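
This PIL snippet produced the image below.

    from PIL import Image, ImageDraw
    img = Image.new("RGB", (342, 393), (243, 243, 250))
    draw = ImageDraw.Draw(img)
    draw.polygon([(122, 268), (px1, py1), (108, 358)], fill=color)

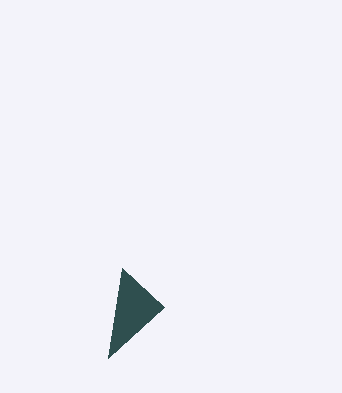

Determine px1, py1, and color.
px1 = 164, py1 = 307, color = 'darkslategray'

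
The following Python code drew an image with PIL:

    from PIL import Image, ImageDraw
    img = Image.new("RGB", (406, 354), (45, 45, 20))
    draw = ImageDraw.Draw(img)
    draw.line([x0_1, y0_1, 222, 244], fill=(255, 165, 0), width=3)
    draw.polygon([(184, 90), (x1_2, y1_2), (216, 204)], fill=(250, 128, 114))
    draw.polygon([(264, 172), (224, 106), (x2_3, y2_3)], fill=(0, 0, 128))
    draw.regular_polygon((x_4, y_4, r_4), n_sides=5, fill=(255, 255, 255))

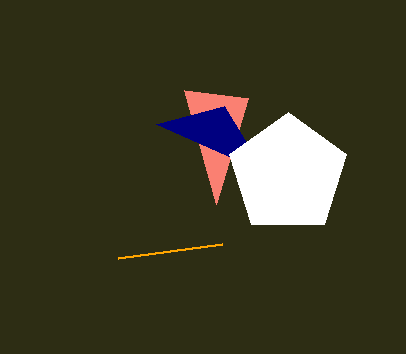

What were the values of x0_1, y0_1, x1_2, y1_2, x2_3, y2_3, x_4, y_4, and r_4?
x0_1 = 118; y0_1 = 258; x1_2 = 248; y1_2 = 98; x2_3 = 156; y2_3 = 124; x_4 = 288; y_4 = 174; r_4 = 62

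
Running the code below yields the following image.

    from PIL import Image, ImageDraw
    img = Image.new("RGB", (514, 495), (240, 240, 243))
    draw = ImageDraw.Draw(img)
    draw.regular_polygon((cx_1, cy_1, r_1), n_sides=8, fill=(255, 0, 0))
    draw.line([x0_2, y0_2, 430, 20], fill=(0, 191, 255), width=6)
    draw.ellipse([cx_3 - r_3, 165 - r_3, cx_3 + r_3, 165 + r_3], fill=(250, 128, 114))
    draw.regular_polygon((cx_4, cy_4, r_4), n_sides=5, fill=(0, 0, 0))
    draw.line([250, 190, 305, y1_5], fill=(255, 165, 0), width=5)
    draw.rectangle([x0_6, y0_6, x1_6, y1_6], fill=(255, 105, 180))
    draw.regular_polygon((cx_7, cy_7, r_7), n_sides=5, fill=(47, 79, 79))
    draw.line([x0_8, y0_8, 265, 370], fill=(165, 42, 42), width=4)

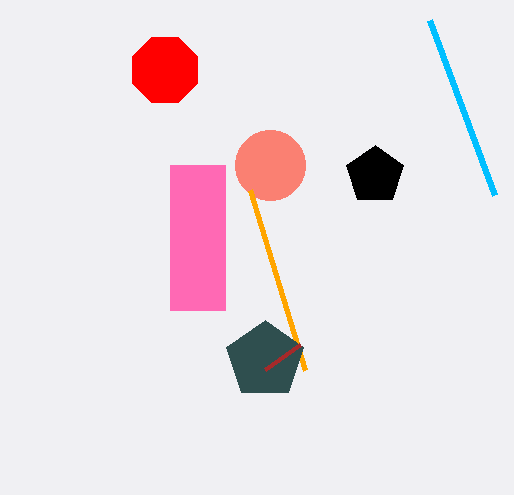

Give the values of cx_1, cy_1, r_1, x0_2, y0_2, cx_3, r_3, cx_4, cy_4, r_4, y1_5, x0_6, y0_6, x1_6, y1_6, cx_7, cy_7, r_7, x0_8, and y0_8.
cx_1 = 165, cy_1 = 70, r_1 = 35, x0_2 = 495, y0_2 = 195, cx_3 = 270, r_3 = 35, cx_4 = 375, cy_4 = 175, r_4 = 30, y1_5 = 370, x0_6 = 170, y0_6 = 165, x1_6 = 225, y1_6 = 310, cx_7 = 265, cy_7 = 360, r_7 = 40, x0_8 = 300, y0_8 = 345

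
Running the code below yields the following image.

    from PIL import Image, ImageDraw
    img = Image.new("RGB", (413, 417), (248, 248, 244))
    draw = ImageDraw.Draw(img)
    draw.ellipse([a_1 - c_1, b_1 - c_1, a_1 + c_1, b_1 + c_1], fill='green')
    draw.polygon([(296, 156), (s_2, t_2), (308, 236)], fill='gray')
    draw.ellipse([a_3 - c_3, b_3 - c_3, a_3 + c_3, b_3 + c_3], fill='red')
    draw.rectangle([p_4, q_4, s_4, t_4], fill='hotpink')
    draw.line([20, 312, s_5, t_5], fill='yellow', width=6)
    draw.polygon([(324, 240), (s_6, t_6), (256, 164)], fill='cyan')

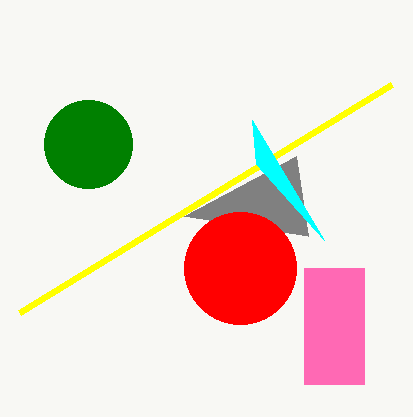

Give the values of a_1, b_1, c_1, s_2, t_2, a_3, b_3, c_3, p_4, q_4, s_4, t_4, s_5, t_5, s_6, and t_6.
a_1 = 88; b_1 = 144; c_1 = 44; s_2 = 184; t_2 = 216; a_3 = 240; b_3 = 268; c_3 = 56; p_4 = 304; q_4 = 268; s_4 = 364; t_4 = 384; s_5 = 392; t_5 = 84; s_6 = 252; t_6 = 120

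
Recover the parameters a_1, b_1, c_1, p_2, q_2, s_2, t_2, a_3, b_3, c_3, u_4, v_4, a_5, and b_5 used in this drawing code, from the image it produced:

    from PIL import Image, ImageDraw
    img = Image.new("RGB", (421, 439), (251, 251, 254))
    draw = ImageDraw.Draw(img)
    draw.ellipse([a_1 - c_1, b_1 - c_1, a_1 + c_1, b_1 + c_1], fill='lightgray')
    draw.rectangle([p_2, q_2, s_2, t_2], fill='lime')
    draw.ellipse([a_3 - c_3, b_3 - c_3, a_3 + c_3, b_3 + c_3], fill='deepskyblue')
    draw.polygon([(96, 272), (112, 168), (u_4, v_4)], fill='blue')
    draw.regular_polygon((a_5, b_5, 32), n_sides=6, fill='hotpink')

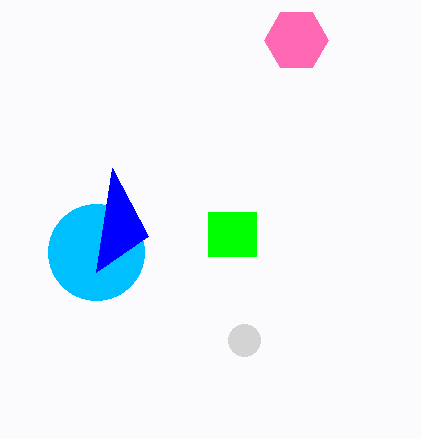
a_1 = 244; b_1 = 340; c_1 = 16; p_2 = 208; q_2 = 212; s_2 = 256; t_2 = 256; a_3 = 96; b_3 = 252; c_3 = 48; u_4 = 148; v_4 = 236; a_5 = 296; b_5 = 40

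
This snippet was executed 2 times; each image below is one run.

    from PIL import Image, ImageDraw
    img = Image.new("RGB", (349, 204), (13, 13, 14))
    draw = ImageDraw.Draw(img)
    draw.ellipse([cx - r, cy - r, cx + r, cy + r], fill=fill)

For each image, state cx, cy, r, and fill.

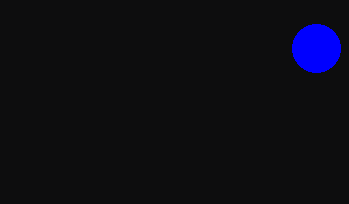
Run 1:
cx = 316
cy = 48
r = 24
fill = 'blue'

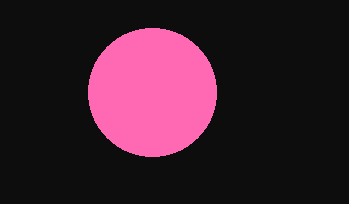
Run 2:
cx = 152
cy = 92
r = 64
fill = 'hotpink'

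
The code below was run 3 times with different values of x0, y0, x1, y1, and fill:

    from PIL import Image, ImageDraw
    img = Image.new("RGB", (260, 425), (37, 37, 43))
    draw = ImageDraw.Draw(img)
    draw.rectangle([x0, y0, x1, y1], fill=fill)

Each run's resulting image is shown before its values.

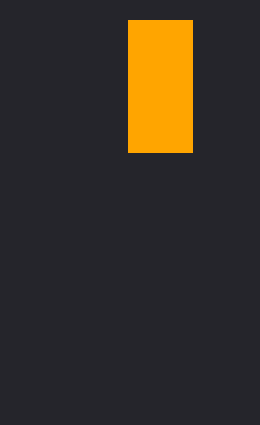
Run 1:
x0 = 128
y0 = 20
x1 = 192
y1 = 152
fill = 'orange'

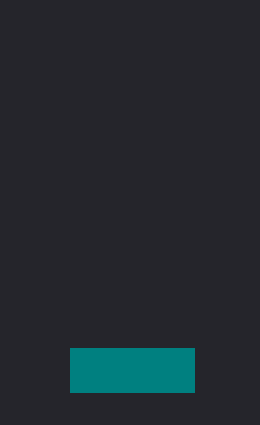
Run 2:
x0 = 70
y0 = 348
x1 = 194
y1 = 392
fill = 'teal'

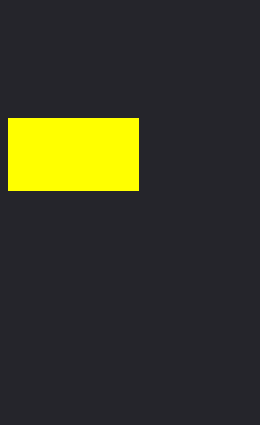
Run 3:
x0 = 8
y0 = 118
x1 = 138
y1 = 190
fill = 'yellow'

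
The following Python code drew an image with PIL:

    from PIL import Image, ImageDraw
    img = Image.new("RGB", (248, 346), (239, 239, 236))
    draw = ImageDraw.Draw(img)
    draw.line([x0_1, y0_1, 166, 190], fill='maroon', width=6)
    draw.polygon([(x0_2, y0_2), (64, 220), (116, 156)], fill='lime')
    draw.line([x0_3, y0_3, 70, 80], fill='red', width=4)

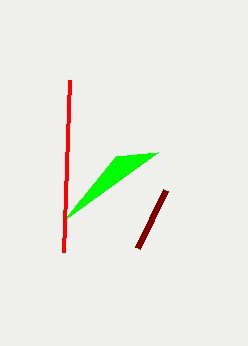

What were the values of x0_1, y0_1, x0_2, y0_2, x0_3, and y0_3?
x0_1 = 138, y0_1 = 248, x0_2 = 158, y0_2 = 152, x0_3 = 64, y0_3 = 252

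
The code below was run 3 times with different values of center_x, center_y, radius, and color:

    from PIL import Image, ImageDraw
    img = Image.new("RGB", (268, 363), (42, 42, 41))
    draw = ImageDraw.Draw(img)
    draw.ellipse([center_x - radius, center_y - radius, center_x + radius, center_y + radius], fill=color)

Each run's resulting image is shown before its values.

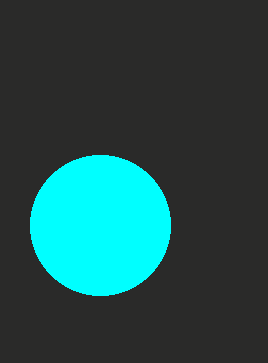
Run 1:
center_x = 100
center_y = 225
radius = 70
color = 'cyan'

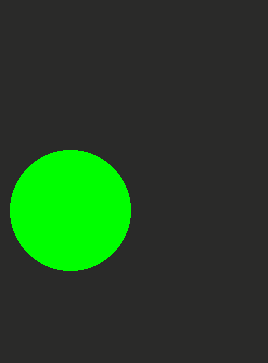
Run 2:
center_x = 70, center_y = 210, radius = 60, color = 'lime'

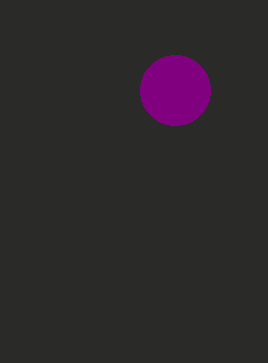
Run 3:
center_x = 175; center_y = 90; radius = 35; color = 'purple'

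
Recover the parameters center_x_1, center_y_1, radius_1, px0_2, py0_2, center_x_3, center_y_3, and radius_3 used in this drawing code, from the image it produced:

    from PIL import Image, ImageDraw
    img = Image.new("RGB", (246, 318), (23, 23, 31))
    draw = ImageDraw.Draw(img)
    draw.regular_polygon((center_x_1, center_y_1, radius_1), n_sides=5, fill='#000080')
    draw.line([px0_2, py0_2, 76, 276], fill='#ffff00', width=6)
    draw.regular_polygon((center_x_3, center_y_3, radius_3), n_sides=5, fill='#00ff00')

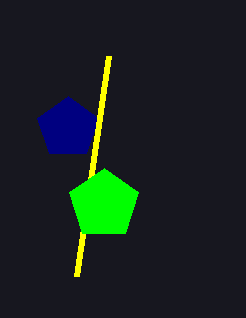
center_x_1 = 68, center_y_1 = 128, radius_1 = 32, px0_2 = 108, py0_2 = 56, center_x_3 = 104, center_y_3 = 204, radius_3 = 36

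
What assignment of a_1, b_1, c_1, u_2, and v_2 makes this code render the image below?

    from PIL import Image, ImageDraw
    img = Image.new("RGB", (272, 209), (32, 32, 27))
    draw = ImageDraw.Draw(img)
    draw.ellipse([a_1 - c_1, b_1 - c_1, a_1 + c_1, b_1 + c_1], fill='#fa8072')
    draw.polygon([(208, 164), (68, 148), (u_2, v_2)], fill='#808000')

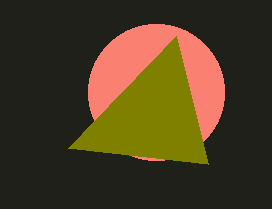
a_1 = 156
b_1 = 92
c_1 = 68
u_2 = 176
v_2 = 36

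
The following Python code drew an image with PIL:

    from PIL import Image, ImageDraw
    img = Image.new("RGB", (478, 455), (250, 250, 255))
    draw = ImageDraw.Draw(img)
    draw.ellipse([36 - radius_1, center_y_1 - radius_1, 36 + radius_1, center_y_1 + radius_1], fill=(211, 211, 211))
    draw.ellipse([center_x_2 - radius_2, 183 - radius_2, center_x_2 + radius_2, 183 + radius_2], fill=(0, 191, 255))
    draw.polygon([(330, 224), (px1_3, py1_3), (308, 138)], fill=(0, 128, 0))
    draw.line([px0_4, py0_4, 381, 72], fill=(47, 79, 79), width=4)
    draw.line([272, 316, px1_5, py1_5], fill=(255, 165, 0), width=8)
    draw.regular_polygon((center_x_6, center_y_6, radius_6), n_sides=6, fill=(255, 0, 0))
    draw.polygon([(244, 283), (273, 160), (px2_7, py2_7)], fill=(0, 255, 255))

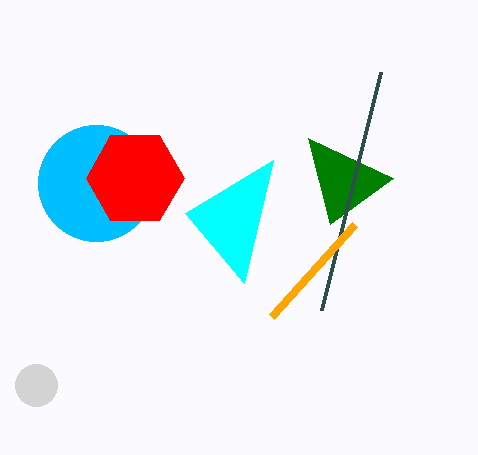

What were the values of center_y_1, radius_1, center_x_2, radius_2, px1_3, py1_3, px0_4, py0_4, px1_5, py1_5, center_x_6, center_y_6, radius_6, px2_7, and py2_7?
center_y_1 = 385; radius_1 = 21; center_x_2 = 96; radius_2 = 58; px1_3 = 393; py1_3 = 178; px0_4 = 322; py0_4 = 310; px1_5 = 355; py1_5 = 224; center_x_6 = 135; center_y_6 = 178; radius_6 = 49; px2_7 = 185; py2_7 = 213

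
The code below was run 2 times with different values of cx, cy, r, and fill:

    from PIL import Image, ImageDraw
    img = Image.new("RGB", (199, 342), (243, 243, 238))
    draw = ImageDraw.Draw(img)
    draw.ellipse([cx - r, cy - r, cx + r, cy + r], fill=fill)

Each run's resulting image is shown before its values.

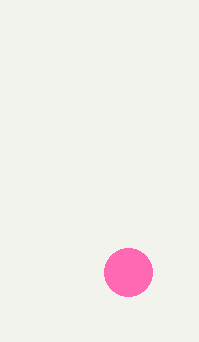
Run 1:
cx = 128
cy = 272
r = 24
fill = 'hotpink'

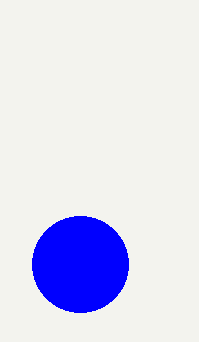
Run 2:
cx = 80; cy = 264; r = 48; fill = 'blue'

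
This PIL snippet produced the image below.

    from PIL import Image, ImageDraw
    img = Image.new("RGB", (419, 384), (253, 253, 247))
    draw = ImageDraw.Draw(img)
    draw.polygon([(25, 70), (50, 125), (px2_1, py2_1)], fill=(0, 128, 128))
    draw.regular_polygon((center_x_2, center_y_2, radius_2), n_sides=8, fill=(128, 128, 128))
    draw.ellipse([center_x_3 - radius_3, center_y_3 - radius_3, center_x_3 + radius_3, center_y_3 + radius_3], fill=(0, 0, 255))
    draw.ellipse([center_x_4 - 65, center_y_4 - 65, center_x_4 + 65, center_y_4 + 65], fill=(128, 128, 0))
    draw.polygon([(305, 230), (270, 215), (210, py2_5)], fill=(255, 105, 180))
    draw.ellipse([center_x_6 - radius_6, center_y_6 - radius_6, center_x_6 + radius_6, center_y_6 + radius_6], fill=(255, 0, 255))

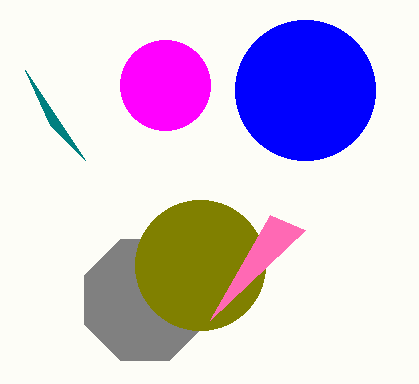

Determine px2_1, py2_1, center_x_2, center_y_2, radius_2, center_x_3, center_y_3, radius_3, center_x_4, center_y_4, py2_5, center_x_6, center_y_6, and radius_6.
px2_1 = 85
py2_1 = 160
center_x_2 = 145
center_y_2 = 300
radius_2 = 65
center_x_3 = 305
center_y_3 = 90
radius_3 = 70
center_x_4 = 200
center_y_4 = 265
py2_5 = 320
center_x_6 = 165
center_y_6 = 85
radius_6 = 45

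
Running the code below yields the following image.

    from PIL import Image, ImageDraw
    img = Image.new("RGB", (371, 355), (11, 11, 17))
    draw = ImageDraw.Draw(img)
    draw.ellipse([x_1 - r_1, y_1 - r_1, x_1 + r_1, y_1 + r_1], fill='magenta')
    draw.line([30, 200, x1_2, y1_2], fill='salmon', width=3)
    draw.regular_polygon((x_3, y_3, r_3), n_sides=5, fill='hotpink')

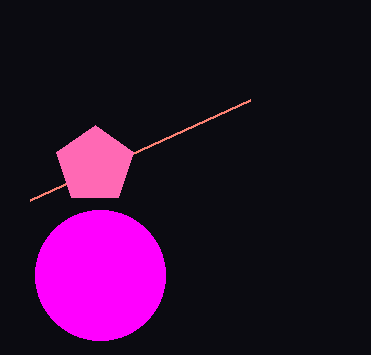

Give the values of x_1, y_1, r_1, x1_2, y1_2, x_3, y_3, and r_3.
x_1 = 100
y_1 = 275
r_1 = 65
x1_2 = 250
y1_2 = 100
x_3 = 95
y_3 = 165
r_3 = 40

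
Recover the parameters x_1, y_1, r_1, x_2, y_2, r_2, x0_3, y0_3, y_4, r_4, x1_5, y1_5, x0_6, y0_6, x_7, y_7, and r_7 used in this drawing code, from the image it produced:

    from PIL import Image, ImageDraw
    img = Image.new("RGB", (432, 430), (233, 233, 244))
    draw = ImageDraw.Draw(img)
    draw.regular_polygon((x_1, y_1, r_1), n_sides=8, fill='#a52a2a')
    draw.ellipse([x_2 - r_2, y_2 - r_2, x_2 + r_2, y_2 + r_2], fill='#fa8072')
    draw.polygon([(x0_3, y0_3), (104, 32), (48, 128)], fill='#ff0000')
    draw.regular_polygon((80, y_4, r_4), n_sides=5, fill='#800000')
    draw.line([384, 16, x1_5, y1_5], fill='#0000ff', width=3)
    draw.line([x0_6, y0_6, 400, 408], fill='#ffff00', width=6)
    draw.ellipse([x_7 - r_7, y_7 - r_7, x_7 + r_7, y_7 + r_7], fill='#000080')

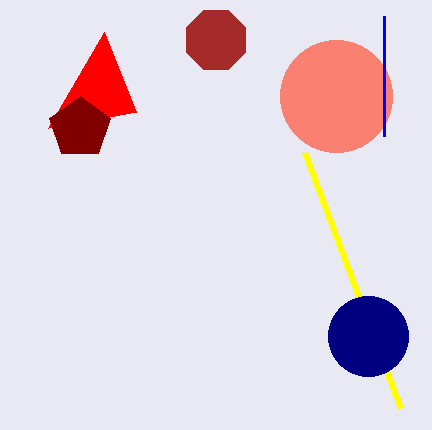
x_1 = 216
y_1 = 40
r_1 = 32
x_2 = 336
y_2 = 96
r_2 = 56
x0_3 = 136
y0_3 = 112
y_4 = 128
r_4 = 32
x1_5 = 384
y1_5 = 136
x0_6 = 304
y0_6 = 152
x_7 = 368
y_7 = 336
r_7 = 40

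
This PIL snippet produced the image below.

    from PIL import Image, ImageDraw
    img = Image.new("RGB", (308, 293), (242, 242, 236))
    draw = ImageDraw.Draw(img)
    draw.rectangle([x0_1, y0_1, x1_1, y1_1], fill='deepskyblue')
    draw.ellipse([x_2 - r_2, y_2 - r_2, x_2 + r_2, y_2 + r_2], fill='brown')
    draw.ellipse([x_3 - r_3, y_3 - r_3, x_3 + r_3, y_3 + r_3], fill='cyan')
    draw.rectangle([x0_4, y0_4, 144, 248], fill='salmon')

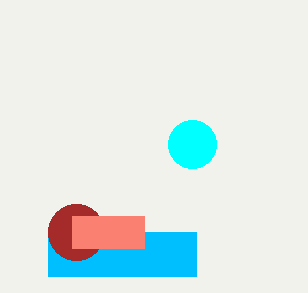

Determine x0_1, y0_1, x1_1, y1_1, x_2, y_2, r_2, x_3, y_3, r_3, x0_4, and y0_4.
x0_1 = 48, y0_1 = 232, x1_1 = 196, y1_1 = 276, x_2 = 76, y_2 = 232, r_2 = 28, x_3 = 192, y_3 = 144, r_3 = 24, x0_4 = 72, y0_4 = 216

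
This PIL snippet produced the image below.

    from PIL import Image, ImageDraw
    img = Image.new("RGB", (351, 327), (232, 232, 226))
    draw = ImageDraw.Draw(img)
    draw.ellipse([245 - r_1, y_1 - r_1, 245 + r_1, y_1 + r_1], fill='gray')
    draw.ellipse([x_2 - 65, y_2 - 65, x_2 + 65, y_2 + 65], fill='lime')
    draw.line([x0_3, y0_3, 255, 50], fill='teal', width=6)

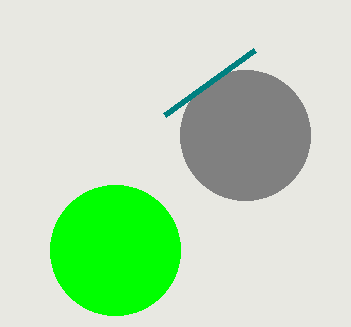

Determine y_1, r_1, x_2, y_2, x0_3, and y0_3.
y_1 = 135
r_1 = 65
x_2 = 115
y_2 = 250
x0_3 = 165
y0_3 = 115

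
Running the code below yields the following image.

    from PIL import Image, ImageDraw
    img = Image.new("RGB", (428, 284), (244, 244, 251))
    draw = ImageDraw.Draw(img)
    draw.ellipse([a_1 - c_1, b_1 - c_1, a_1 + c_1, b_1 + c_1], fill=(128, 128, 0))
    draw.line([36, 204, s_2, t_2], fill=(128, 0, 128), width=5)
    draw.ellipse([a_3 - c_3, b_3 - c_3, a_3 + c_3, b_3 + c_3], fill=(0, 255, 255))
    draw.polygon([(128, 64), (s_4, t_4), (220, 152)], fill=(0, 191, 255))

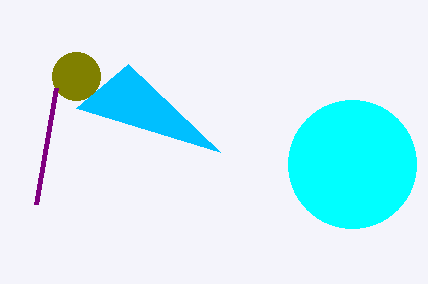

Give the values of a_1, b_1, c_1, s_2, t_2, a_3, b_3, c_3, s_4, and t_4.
a_1 = 76
b_1 = 76
c_1 = 24
s_2 = 56
t_2 = 88
a_3 = 352
b_3 = 164
c_3 = 64
s_4 = 76
t_4 = 108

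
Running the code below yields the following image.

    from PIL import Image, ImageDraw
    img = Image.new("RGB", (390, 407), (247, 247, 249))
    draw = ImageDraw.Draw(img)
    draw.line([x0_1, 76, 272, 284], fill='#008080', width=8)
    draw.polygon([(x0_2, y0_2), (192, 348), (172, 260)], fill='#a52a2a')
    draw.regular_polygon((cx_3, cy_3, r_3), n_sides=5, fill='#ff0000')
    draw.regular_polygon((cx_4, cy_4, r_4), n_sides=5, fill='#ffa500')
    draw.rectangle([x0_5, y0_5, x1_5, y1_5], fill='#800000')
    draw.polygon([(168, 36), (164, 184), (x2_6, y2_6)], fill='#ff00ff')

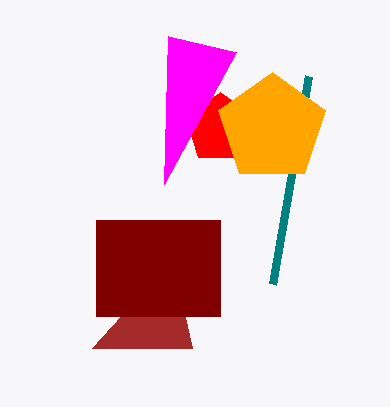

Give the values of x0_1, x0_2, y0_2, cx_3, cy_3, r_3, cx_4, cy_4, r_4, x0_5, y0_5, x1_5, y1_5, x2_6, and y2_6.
x0_1 = 308, x0_2 = 92, y0_2 = 348, cx_3 = 220, cy_3 = 128, r_3 = 36, cx_4 = 272, cy_4 = 128, r_4 = 56, x0_5 = 96, y0_5 = 220, x1_5 = 220, y1_5 = 316, x2_6 = 236, y2_6 = 52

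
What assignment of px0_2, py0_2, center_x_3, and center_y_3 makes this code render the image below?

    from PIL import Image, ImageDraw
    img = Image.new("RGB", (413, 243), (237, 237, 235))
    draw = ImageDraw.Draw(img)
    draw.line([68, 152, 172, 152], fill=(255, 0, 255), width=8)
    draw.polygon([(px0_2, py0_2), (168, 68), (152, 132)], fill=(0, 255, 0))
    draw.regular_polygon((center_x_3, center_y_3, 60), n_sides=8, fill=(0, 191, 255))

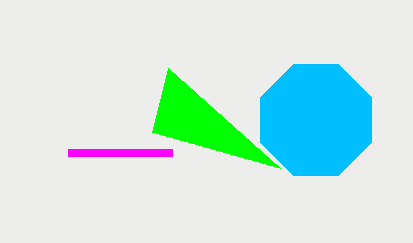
px0_2 = 280; py0_2 = 168; center_x_3 = 316; center_y_3 = 120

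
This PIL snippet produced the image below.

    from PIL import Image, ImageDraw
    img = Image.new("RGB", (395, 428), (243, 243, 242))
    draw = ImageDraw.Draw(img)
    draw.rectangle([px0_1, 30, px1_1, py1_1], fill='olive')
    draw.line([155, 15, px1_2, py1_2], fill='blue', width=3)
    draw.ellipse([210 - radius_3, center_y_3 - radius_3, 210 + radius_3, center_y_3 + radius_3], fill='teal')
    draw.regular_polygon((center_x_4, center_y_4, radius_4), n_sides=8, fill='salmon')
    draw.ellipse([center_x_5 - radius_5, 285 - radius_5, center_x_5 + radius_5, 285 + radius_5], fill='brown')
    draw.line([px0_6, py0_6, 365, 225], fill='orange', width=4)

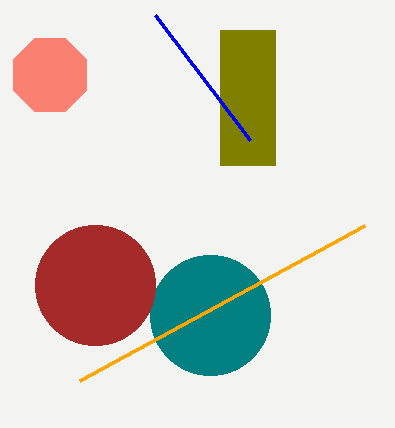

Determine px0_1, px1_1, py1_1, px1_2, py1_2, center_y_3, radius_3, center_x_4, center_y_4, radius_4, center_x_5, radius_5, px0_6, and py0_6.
px0_1 = 220
px1_1 = 275
py1_1 = 165
px1_2 = 250
py1_2 = 140
center_y_3 = 315
radius_3 = 60
center_x_4 = 50
center_y_4 = 75
radius_4 = 40
center_x_5 = 95
radius_5 = 60
px0_6 = 80
py0_6 = 380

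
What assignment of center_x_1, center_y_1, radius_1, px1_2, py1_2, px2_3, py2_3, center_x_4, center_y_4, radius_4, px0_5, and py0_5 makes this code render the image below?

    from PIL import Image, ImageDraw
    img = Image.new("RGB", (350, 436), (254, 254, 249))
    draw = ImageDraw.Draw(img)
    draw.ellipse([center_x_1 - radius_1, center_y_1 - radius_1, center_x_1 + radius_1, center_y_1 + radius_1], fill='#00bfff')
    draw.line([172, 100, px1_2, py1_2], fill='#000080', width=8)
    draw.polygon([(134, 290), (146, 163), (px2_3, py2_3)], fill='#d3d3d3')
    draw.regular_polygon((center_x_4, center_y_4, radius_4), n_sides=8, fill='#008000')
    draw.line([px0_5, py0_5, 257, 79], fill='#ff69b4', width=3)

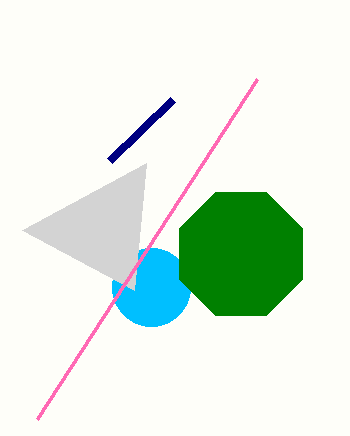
center_x_1 = 151, center_y_1 = 287, radius_1 = 39, px1_2 = 109, py1_2 = 161, px2_3 = 22, py2_3 = 230, center_x_4 = 241, center_y_4 = 254, radius_4 = 67, px0_5 = 37, py0_5 = 419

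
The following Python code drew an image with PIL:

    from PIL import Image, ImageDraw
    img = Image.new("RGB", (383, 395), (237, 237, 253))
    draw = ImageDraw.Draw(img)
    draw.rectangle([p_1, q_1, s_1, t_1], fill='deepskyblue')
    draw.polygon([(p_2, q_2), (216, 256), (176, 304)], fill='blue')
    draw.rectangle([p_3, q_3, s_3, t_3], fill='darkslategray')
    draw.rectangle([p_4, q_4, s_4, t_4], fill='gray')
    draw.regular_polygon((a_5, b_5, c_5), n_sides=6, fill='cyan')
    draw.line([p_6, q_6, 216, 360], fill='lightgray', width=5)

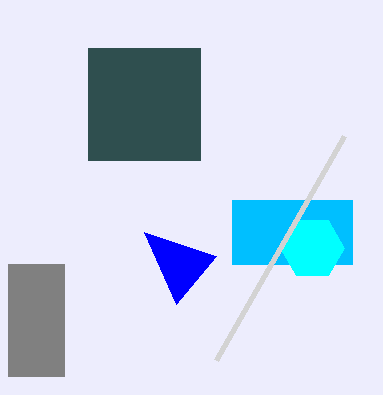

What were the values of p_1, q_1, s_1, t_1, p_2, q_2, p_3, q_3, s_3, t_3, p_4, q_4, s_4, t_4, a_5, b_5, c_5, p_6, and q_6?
p_1 = 232
q_1 = 200
s_1 = 352
t_1 = 264
p_2 = 144
q_2 = 232
p_3 = 88
q_3 = 48
s_3 = 200
t_3 = 160
p_4 = 8
q_4 = 264
s_4 = 64
t_4 = 376
a_5 = 312
b_5 = 248
c_5 = 32
p_6 = 344
q_6 = 136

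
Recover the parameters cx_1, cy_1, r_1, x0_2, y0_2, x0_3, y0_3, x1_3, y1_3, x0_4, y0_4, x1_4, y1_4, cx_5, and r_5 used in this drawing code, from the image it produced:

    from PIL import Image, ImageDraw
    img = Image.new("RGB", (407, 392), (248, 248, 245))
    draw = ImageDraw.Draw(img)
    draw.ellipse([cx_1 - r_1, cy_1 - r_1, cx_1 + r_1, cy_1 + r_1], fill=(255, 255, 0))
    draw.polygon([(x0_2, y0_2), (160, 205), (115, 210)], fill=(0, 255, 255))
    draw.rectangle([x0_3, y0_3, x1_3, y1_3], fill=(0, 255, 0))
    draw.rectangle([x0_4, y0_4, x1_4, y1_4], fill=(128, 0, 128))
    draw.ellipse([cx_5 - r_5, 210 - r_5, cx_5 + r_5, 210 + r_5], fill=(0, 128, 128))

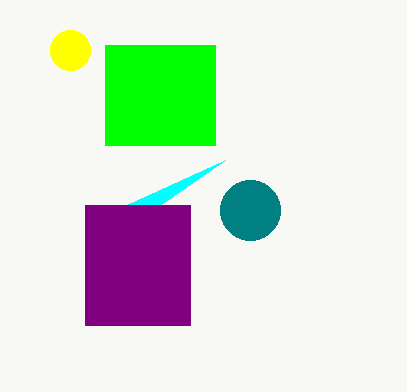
cx_1 = 70; cy_1 = 50; r_1 = 20; x0_2 = 225; y0_2 = 160; x0_3 = 105; y0_3 = 45; x1_3 = 215; y1_3 = 145; x0_4 = 85; y0_4 = 205; x1_4 = 190; y1_4 = 325; cx_5 = 250; r_5 = 30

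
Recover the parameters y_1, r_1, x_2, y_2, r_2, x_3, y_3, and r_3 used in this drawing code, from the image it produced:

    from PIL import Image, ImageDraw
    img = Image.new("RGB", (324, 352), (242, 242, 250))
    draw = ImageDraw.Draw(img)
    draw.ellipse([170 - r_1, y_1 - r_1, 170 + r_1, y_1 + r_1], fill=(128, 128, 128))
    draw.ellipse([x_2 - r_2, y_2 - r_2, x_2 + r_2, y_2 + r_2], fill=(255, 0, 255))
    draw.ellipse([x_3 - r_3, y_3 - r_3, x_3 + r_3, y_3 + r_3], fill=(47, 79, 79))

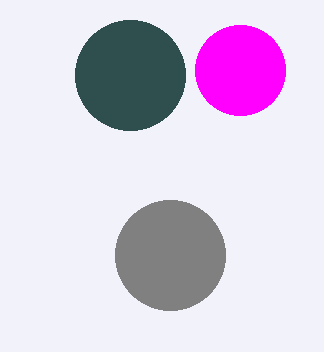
y_1 = 255; r_1 = 55; x_2 = 240; y_2 = 70; r_2 = 45; x_3 = 130; y_3 = 75; r_3 = 55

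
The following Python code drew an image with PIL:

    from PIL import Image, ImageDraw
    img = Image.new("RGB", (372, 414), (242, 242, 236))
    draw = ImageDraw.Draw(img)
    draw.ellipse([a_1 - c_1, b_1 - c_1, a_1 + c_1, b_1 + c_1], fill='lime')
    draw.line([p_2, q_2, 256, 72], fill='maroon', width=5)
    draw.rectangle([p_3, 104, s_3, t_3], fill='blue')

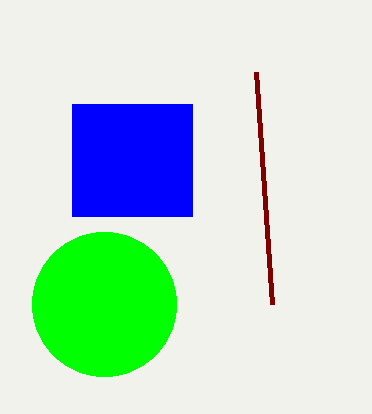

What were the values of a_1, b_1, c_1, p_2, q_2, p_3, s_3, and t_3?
a_1 = 104
b_1 = 304
c_1 = 72
p_2 = 272
q_2 = 304
p_3 = 72
s_3 = 192
t_3 = 216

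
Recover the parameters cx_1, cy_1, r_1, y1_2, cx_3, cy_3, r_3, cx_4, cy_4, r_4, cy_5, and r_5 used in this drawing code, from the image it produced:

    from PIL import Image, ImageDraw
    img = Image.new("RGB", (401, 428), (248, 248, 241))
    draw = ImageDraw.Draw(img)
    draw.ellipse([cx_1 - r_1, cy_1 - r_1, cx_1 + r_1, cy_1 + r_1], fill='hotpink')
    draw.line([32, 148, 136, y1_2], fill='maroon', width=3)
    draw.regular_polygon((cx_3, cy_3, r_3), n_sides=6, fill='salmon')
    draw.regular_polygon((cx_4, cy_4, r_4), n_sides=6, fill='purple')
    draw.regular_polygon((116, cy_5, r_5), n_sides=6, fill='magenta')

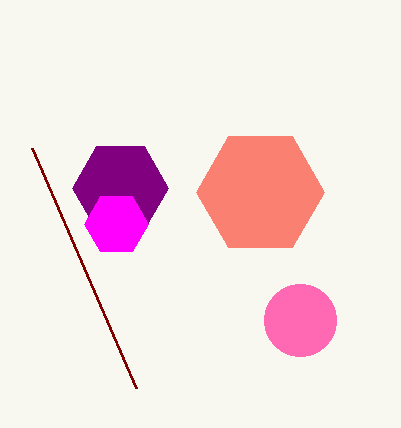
cx_1 = 300
cy_1 = 320
r_1 = 36
y1_2 = 388
cx_3 = 260
cy_3 = 192
r_3 = 64
cx_4 = 120
cy_4 = 188
r_4 = 48
cy_5 = 224
r_5 = 32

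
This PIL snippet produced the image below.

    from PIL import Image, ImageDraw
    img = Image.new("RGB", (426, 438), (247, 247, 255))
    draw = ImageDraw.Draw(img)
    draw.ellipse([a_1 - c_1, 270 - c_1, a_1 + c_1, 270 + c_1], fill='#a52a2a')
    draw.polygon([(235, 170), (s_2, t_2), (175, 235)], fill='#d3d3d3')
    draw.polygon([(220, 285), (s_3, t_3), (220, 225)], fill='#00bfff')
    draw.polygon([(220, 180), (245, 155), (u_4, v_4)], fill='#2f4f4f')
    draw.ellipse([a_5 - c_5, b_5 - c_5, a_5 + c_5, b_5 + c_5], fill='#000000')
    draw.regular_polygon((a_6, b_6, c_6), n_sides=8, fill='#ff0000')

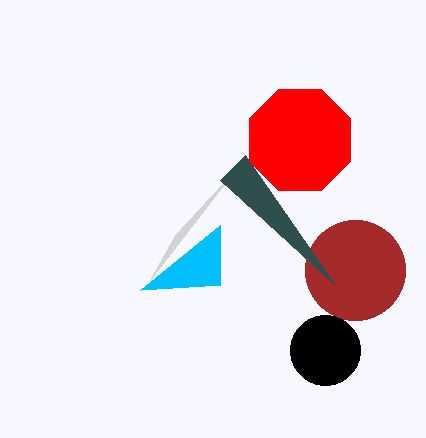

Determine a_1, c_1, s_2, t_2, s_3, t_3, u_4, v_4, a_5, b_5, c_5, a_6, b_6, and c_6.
a_1 = 355; c_1 = 50; s_2 = 150; t_2 = 280; s_3 = 140; t_3 = 290; u_4 = 335; v_4 = 285; a_5 = 325; b_5 = 350; c_5 = 35; a_6 = 300; b_6 = 140; c_6 = 55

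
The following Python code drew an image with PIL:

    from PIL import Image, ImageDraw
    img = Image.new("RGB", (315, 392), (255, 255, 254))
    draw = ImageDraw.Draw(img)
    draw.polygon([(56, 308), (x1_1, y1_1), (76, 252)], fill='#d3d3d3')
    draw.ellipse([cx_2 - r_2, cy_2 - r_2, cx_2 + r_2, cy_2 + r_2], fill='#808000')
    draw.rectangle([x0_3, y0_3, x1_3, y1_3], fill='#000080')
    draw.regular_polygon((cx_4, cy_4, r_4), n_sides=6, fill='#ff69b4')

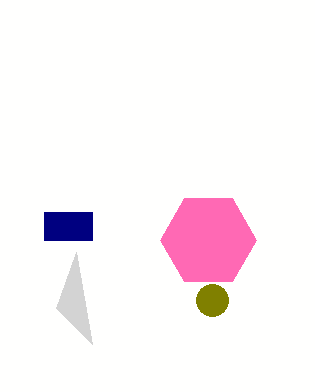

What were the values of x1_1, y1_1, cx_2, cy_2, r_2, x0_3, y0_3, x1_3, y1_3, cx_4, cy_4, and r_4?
x1_1 = 92, y1_1 = 344, cx_2 = 212, cy_2 = 300, r_2 = 16, x0_3 = 44, y0_3 = 212, x1_3 = 92, y1_3 = 240, cx_4 = 208, cy_4 = 240, r_4 = 48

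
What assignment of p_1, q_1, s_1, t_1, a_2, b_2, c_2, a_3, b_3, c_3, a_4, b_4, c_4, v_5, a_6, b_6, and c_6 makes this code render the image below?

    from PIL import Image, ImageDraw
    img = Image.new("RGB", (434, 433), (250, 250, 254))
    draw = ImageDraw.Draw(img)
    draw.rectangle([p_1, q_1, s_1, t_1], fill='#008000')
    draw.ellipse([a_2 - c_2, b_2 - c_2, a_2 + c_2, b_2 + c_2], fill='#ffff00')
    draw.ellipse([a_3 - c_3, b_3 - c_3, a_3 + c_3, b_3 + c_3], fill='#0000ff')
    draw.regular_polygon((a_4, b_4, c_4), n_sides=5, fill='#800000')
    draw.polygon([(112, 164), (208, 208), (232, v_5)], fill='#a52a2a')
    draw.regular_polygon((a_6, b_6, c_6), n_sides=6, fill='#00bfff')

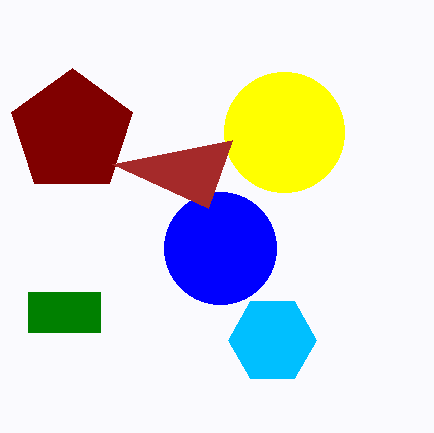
p_1 = 28, q_1 = 292, s_1 = 100, t_1 = 332, a_2 = 284, b_2 = 132, c_2 = 60, a_3 = 220, b_3 = 248, c_3 = 56, a_4 = 72, b_4 = 132, c_4 = 64, v_5 = 140, a_6 = 272, b_6 = 340, c_6 = 44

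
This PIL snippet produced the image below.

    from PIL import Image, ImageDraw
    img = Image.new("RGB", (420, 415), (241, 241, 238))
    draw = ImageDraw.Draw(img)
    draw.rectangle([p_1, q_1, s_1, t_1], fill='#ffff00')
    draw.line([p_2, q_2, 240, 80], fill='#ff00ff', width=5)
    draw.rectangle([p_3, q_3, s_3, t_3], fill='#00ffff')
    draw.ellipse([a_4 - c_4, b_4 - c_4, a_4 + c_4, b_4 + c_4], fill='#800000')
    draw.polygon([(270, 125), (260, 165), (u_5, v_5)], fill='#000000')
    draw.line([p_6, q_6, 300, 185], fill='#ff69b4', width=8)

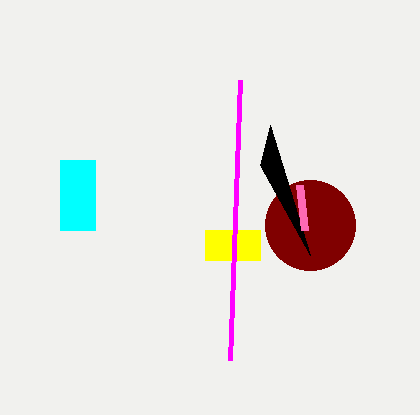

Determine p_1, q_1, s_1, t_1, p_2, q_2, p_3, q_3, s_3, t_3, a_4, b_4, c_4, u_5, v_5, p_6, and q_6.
p_1 = 205, q_1 = 230, s_1 = 260, t_1 = 260, p_2 = 230, q_2 = 360, p_3 = 60, q_3 = 160, s_3 = 95, t_3 = 230, a_4 = 310, b_4 = 225, c_4 = 45, u_5 = 310, v_5 = 255, p_6 = 305, q_6 = 230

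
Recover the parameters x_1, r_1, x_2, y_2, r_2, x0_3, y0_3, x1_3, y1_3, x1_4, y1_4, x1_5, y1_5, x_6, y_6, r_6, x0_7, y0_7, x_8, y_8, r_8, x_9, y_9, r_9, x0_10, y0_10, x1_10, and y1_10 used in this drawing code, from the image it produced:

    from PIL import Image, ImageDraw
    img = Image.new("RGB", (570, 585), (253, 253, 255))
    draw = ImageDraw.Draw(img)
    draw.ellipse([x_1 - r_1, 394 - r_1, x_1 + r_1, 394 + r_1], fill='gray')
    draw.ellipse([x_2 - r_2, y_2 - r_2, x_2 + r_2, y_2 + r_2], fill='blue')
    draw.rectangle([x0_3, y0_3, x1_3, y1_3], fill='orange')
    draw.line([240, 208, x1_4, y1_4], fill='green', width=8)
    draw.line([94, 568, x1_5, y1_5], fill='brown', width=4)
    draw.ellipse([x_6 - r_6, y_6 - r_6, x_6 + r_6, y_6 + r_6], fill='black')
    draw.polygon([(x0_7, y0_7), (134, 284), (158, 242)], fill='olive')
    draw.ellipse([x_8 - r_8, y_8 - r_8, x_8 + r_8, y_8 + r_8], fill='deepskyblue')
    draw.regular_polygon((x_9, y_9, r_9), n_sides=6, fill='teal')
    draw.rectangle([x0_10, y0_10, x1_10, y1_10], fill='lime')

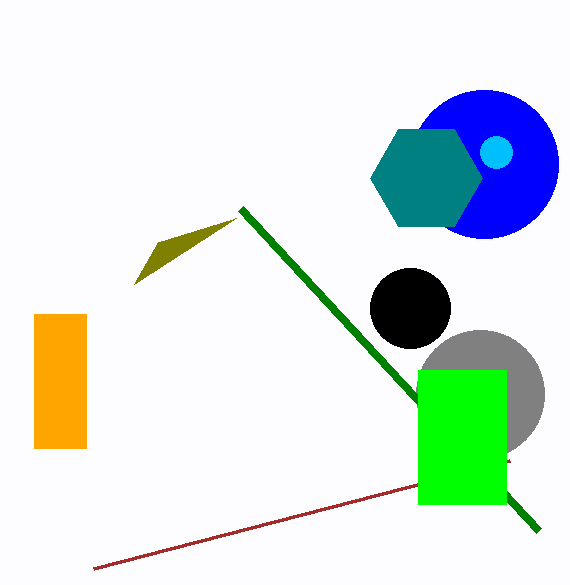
x_1 = 480
r_1 = 64
x_2 = 484
y_2 = 164
r_2 = 74
x0_3 = 34
y0_3 = 314
x1_3 = 86
y1_3 = 448
x1_4 = 538
y1_4 = 530
x1_5 = 510
y1_5 = 460
x_6 = 410
y_6 = 308
r_6 = 40
x0_7 = 236
y0_7 = 218
x_8 = 496
y_8 = 152
r_8 = 16
x_9 = 426
y_9 = 178
r_9 = 56
x0_10 = 418
y0_10 = 370
x1_10 = 506
y1_10 = 504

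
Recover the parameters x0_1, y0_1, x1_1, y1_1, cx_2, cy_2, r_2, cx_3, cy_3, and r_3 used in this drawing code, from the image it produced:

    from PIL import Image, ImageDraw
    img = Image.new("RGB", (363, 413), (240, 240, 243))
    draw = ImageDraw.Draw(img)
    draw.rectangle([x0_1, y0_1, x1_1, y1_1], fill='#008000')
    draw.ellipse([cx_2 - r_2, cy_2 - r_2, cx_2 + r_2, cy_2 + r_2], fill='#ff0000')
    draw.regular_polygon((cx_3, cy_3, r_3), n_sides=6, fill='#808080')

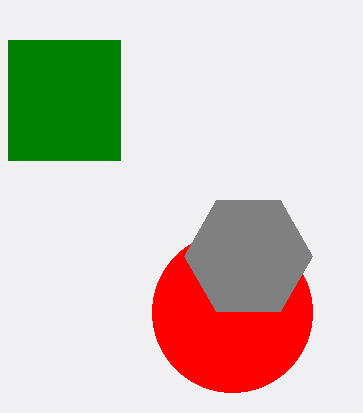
x0_1 = 8; y0_1 = 40; x1_1 = 120; y1_1 = 160; cx_2 = 232; cy_2 = 312; r_2 = 80; cx_3 = 248; cy_3 = 256; r_3 = 64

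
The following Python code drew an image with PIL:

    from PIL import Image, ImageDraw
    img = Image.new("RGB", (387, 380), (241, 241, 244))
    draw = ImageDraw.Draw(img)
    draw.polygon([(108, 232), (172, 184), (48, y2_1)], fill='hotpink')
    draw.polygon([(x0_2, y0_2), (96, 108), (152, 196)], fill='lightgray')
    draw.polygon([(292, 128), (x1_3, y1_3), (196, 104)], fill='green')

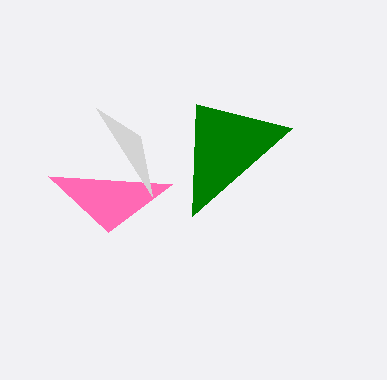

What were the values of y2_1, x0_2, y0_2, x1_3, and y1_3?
y2_1 = 176, x0_2 = 140, y0_2 = 136, x1_3 = 192, y1_3 = 216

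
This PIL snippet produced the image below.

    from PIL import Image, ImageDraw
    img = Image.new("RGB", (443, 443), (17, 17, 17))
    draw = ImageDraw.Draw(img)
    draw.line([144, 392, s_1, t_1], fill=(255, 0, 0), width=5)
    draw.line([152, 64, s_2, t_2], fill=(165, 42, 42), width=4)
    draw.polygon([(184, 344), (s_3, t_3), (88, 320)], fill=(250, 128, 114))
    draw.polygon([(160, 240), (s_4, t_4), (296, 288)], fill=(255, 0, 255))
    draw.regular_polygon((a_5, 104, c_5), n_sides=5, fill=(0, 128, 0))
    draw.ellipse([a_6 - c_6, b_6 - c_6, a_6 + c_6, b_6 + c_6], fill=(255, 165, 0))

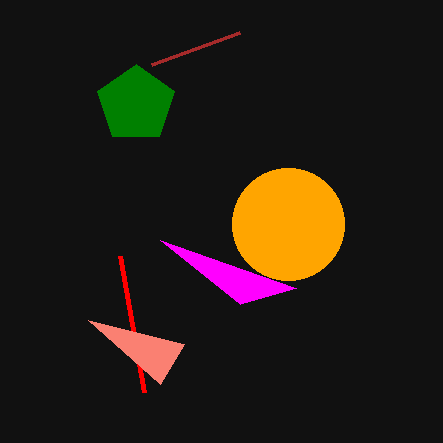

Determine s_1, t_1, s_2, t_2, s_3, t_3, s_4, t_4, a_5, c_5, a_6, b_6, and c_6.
s_1 = 120
t_1 = 256
s_2 = 240
t_2 = 32
s_3 = 160
t_3 = 384
s_4 = 240
t_4 = 304
a_5 = 136
c_5 = 40
a_6 = 288
b_6 = 224
c_6 = 56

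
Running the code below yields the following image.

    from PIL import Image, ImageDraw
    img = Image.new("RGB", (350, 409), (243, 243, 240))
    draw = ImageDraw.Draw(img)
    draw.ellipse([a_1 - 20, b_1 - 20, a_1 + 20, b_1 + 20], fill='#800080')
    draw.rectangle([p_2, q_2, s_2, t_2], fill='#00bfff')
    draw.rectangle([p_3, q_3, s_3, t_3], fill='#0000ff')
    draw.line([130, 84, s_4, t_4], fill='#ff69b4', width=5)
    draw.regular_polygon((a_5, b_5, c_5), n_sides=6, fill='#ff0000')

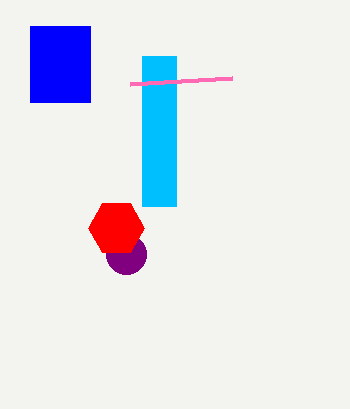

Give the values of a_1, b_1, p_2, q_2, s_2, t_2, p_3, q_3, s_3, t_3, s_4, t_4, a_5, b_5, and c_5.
a_1 = 126; b_1 = 254; p_2 = 142; q_2 = 56; s_2 = 176; t_2 = 206; p_3 = 30; q_3 = 26; s_3 = 90; t_3 = 102; s_4 = 232; t_4 = 78; a_5 = 116; b_5 = 228; c_5 = 28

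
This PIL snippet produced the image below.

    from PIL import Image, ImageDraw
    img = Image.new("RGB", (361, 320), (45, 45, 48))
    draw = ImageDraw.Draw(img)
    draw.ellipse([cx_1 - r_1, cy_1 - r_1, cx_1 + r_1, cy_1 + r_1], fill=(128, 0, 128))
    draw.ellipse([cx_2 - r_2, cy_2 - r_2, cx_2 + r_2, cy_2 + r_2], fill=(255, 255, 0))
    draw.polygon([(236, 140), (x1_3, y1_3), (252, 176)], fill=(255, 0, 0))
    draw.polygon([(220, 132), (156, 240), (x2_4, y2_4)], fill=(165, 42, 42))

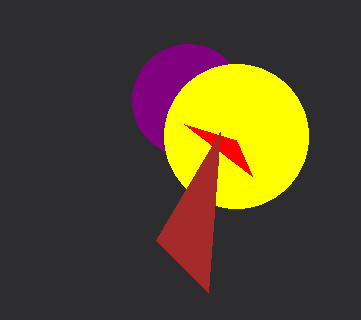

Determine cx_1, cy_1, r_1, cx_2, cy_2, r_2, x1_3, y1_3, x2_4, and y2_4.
cx_1 = 188
cy_1 = 100
r_1 = 56
cx_2 = 236
cy_2 = 136
r_2 = 72
x1_3 = 184
y1_3 = 124
x2_4 = 208
y2_4 = 292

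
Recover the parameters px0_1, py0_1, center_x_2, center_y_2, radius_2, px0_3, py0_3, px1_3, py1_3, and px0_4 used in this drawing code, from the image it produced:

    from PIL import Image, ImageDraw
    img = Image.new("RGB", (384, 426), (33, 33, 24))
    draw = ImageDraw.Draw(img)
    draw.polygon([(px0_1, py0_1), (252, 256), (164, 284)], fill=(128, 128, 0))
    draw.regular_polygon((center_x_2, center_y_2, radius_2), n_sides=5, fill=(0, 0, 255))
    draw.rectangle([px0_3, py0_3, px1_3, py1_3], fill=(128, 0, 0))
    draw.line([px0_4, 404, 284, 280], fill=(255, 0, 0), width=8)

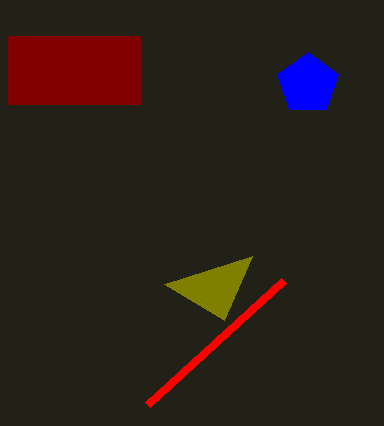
px0_1 = 224, py0_1 = 320, center_x_2 = 308, center_y_2 = 84, radius_2 = 32, px0_3 = 8, py0_3 = 36, px1_3 = 140, py1_3 = 104, px0_4 = 148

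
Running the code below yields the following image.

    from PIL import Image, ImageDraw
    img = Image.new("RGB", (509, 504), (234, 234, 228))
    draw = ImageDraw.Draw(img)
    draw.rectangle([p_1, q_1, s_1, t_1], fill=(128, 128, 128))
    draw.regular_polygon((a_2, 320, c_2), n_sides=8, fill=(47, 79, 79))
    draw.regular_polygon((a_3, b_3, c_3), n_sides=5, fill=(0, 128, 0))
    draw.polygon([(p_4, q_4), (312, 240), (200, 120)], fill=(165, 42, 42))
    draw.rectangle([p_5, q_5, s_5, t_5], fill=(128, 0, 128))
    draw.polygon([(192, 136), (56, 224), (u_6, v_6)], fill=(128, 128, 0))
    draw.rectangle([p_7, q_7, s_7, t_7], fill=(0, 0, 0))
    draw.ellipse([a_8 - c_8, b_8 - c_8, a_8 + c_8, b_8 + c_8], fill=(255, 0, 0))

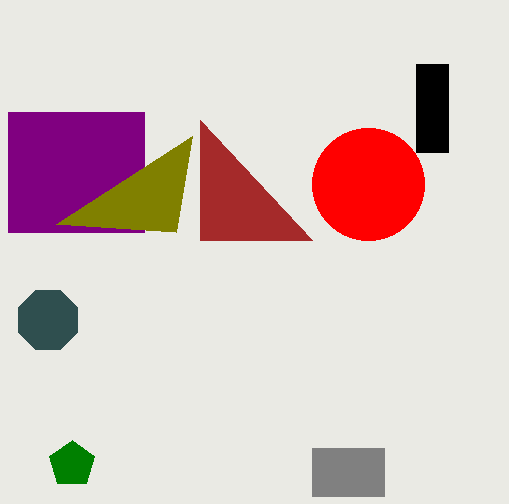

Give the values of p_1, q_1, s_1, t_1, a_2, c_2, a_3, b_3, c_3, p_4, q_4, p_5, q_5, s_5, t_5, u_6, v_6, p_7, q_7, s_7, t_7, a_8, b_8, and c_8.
p_1 = 312; q_1 = 448; s_1 = 384; t_1 = 496; a_2 = 48; c_2 = 32; a_3 = 72; b_3 = 464; c_3 = 24; p_4 = 200; q_4 = 240; p_5 = 8; q_5 = 112; s_5 = 144; t_5 = 232; u_6 = 176; v_6 = 232; p_7 = 416; q_7 = 64; s_7 = 448; t_7 = 152; a_8 = 368; b_8 = 184; c_8 = 56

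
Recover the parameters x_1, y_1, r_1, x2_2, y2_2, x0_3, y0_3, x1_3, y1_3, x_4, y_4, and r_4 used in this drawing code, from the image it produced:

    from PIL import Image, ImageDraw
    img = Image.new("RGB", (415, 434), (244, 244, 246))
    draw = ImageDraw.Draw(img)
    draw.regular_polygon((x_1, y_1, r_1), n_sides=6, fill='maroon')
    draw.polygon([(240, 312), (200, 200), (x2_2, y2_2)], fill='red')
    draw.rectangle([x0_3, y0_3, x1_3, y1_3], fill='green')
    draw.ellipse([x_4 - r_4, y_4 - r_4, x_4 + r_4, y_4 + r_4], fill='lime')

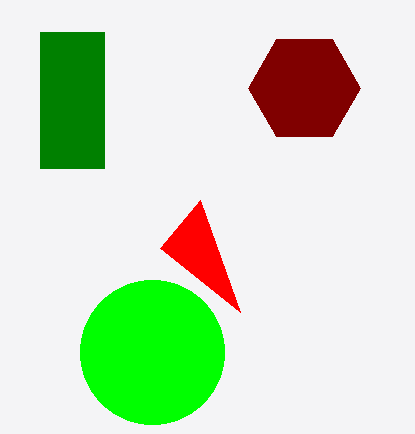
x_1 = 304, y_1 = 88, r_1 = 56, x2_2 = 160, y2_2 = 248, x0_3 = 40, y0_3 = 32, x1_3 = 104, y1_3 = 168, x_4 = 152, y_4 = 352, r_4 = 72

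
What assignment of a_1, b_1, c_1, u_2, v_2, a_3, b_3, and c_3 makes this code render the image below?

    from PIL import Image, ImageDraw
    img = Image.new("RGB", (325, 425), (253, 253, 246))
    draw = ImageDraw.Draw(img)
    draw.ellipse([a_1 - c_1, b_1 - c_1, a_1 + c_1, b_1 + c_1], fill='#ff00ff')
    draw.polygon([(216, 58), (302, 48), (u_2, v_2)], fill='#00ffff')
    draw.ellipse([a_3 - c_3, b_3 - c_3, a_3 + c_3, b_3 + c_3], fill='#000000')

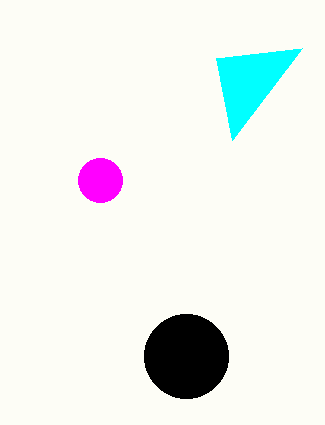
a_1 = 100
b_1 = 180
c_1 = 22
u_2 = 232
v_2 = 140
a_3 = 186
b_3 = 356
c_3 = 42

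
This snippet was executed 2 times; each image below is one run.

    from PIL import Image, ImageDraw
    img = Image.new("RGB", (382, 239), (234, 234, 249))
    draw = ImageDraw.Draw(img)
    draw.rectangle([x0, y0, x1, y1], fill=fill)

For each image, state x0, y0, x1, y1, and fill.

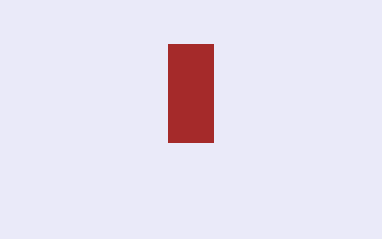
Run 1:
x0 = 168; y0 = 44; x1 = 213; y1 = 142; fill = 'brown'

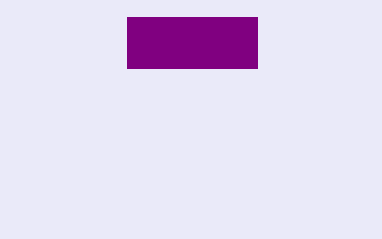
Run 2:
x0 = 127; y0 = 17; x1 = 257; y1 = 68; fill = 'purple'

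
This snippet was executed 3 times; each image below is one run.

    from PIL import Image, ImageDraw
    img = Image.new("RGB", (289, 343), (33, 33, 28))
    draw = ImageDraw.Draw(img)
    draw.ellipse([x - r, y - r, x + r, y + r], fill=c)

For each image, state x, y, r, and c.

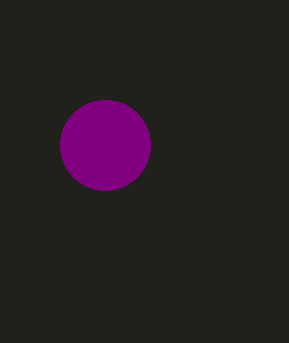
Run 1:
x = 105; y = 145; r = 45; c = 'purple'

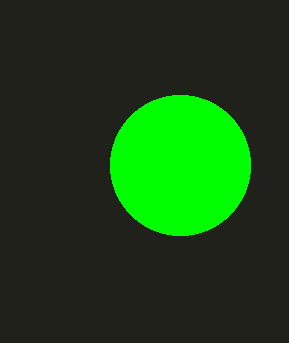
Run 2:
x = 180; y = 165; r = 70; c = 'lime'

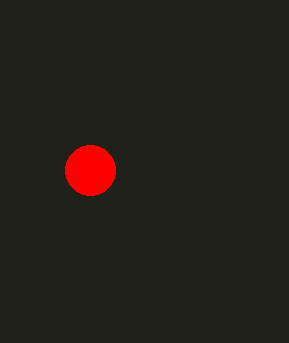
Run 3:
x = 90, y = 170, r = 25, c = 'red'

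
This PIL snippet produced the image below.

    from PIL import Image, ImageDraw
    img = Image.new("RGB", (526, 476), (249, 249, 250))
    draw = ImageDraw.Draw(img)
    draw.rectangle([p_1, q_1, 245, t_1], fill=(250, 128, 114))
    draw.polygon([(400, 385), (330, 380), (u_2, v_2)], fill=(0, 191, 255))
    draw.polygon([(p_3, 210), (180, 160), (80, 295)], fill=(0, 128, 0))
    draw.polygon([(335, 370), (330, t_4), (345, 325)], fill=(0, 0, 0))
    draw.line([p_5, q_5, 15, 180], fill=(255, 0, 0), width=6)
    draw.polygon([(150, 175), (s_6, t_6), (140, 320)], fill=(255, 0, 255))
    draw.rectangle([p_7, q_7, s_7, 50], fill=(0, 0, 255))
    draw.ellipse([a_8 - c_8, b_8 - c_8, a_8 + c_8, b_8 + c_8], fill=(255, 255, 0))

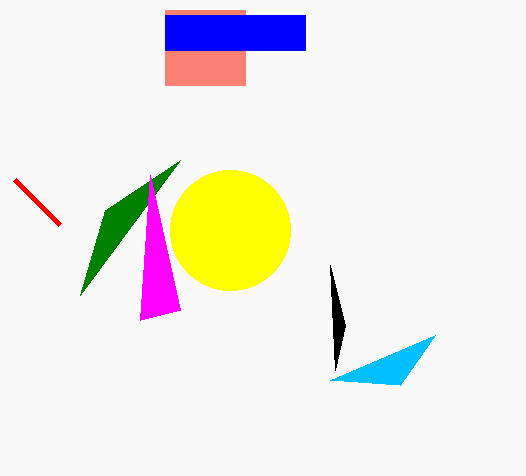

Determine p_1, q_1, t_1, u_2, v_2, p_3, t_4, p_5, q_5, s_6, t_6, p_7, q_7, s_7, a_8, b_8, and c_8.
p_1 = 165
q_1 = 10
t_1 = 85
u_2 = 435
v_2 = 335
p_3 = 105
t_4 = 265
p_5 = 60
q_5 = 225
s_6 = 180
t_6 = 310
p_7 = 165
q_7 = 15
s_7 = 305
a_8 = 230
b_8 = 230
c_8 = 60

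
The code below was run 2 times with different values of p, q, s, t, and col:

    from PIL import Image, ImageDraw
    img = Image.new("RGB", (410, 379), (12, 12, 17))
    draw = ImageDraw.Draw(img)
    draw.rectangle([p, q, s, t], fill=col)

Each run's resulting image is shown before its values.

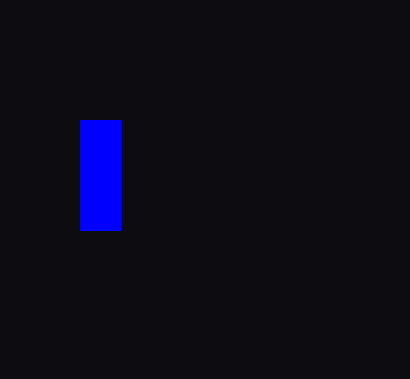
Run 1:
p = 80
q = 120
s = 120
t = 230
col = 'blue'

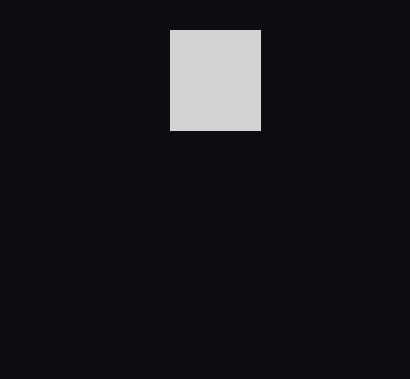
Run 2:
p = 170
q = 30
s = 260
t = 130
col = 'lightgray'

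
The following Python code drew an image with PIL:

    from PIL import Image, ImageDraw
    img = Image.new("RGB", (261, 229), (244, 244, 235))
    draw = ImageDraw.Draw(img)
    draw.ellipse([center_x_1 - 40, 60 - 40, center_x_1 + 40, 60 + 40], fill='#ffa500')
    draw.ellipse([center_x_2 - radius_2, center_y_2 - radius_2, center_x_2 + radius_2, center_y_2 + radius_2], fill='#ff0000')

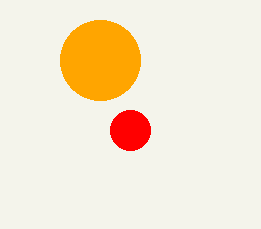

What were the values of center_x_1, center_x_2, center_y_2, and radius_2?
center_x_1 = 100
center_x_2 = 130
center_y_2 = 130
radius_2 = 20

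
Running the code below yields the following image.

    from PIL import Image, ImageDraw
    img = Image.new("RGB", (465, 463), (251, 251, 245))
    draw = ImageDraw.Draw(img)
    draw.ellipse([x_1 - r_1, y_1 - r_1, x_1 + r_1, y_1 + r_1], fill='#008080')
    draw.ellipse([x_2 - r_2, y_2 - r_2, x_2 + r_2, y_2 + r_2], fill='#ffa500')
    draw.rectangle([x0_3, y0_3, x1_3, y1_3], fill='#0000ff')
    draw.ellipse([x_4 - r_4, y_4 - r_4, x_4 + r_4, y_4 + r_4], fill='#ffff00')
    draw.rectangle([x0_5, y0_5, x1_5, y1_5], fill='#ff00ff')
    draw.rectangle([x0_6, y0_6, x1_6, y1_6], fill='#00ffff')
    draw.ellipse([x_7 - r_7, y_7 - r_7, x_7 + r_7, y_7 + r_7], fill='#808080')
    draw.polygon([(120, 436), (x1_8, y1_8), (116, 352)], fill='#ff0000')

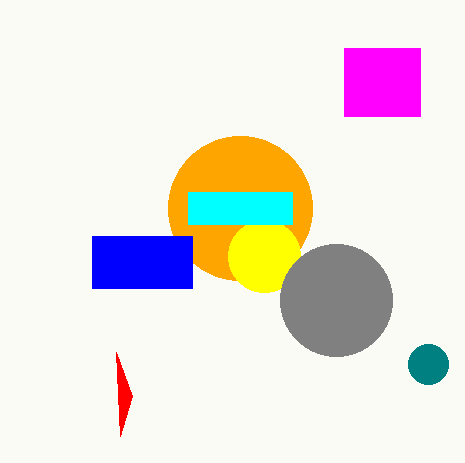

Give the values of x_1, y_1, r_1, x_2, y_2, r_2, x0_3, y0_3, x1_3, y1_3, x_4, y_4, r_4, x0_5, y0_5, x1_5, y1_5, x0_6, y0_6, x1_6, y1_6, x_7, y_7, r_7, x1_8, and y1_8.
x_1 = 428, y_1 = 364, r_1 = 20, x_2 = 240, y_2 = 208, r_2 = 72, x0_3 = 92, y0_3 = 236, x1_3 = 192, y1_3 = 288, x_4 = 264, y_4 = 256, r_4 = 36, x0_5 = 344, y0_5 = 48, x1_5 = 420, y1_5 = 116, x0_6 = 188, y0_6 = 192, x1_6 = 292, y1_6 = 224, x_7 = 336, y_7 = 300, r_7 = 56, x1_8 = 132, y1_8 = 396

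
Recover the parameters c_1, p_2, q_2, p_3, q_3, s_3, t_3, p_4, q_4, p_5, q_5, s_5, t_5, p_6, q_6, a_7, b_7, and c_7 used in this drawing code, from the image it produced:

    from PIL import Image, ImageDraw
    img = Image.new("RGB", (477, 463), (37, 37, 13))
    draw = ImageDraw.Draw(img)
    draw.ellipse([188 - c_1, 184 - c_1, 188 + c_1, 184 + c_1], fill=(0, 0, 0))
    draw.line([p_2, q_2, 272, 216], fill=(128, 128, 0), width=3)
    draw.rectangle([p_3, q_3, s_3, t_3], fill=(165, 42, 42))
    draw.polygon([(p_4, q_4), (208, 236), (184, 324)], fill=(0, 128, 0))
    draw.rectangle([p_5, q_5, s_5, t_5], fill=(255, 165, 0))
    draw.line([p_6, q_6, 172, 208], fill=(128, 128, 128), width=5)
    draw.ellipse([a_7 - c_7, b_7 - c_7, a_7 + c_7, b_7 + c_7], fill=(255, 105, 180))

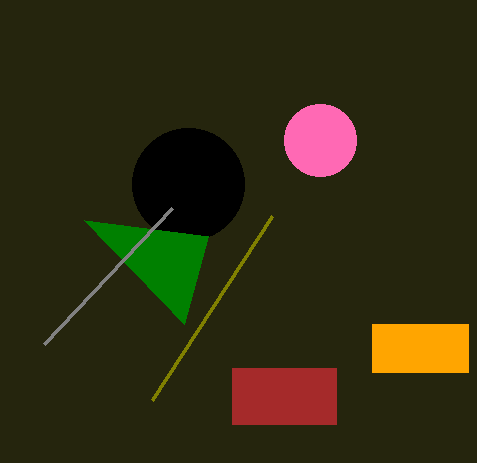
c_1 = 56
p_2 = 152
q_2 = 400
p_3 = 232
q_3 = 368
s_3 = 336
t_3 = 424
p_4 = 84
q_4 = 220
p_5 = 372
q_5 = 324
s_5 = 468
t_5 = 372
p_6 = 44
q_6 = 344
a_7 = 320
b_7 = 140
c_7 = 36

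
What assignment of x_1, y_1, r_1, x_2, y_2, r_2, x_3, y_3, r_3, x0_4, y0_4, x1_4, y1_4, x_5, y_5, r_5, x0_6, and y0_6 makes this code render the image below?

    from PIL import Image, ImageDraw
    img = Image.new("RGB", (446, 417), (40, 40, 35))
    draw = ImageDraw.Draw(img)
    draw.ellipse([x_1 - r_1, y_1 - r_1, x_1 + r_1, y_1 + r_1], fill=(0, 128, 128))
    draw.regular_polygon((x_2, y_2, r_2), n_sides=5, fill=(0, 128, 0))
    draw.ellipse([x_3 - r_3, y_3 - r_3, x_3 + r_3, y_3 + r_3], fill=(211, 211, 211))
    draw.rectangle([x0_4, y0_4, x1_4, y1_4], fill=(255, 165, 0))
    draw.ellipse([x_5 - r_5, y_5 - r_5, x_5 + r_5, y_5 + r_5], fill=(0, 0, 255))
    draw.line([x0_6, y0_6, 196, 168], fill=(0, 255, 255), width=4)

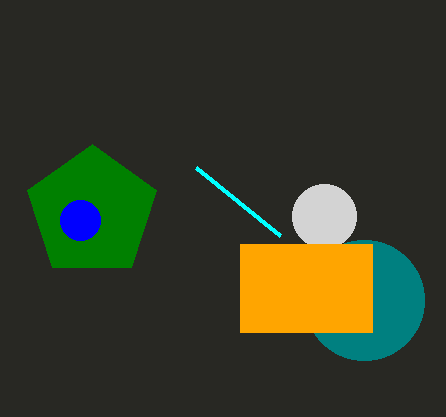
x_1 = 364
y_1 = 300
r_1 = 60
x_2 = 92
y_2 = 212
r_2 = 68
x_3 = 324
y_3 = 216
r_3 = 32
x0_4 = 240
y0_4 = 244
x1_4 = 372
y1_4 = 332
x_5 = 80
y_5 = 220
r_5 = 20
x0_6 = 280
y0_6 = 236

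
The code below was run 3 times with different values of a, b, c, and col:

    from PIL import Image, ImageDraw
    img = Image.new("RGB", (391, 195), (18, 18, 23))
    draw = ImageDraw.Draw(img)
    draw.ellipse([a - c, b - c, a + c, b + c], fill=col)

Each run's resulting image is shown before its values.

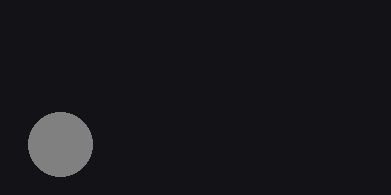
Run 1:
a = 60, b = 144, c = 32, col = 'gray'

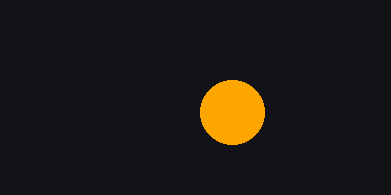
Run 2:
a = 232, b = 112, c = 32, col = 'orange'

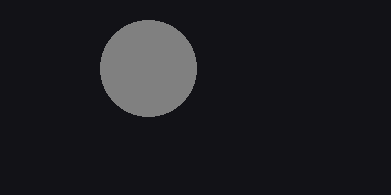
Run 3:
a = 148
b = 68
c = 48
col = 'gray'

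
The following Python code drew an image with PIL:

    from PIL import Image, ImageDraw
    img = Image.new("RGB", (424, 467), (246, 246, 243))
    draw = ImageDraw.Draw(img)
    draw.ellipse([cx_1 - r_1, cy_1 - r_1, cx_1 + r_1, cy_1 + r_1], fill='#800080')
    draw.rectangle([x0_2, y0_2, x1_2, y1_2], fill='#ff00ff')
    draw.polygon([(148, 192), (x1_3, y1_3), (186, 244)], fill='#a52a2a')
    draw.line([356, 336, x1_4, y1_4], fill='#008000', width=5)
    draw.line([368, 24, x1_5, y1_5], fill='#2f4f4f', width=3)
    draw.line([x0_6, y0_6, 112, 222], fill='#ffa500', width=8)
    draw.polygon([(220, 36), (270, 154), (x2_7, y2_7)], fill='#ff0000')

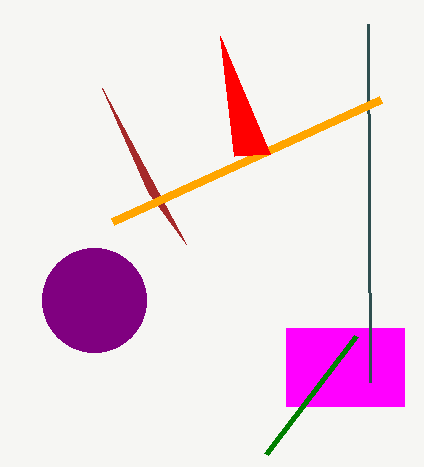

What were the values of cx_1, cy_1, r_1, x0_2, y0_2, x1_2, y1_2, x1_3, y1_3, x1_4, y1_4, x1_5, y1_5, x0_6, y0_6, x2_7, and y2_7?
cx_1 = 94
cy_1 = 300
r_1 = 52
x0_2 = 286
y0_2 = 328
x1_2 = 404
y1_2 = 406
x1_3 = 102
y1_3 = 88
x1_4 = 266
y1_4 = 454
x1_5 = 370
y1_5 = 382
x0_6 = 380
y0_6 = 100
x2_7 = 234
y2_7 = 156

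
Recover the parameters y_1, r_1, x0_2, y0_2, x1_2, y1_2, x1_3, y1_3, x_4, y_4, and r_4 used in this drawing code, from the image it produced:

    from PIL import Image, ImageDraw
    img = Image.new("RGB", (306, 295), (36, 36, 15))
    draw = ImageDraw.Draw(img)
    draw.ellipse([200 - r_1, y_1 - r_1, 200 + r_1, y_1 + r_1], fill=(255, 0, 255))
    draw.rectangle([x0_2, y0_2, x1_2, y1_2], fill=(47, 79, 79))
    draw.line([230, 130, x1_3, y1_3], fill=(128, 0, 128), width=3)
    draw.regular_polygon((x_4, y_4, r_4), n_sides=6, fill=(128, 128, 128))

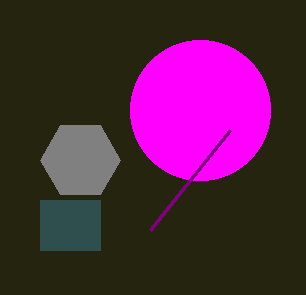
y_1 = 110
r_1 = 70
x0_2 = 40
y0_2 = 200
x1_2 = 100
y1_2 = 250
x1_3 = 150
y1_3 = 230
x_4 = 80
y_4 = 160
r_4 = 40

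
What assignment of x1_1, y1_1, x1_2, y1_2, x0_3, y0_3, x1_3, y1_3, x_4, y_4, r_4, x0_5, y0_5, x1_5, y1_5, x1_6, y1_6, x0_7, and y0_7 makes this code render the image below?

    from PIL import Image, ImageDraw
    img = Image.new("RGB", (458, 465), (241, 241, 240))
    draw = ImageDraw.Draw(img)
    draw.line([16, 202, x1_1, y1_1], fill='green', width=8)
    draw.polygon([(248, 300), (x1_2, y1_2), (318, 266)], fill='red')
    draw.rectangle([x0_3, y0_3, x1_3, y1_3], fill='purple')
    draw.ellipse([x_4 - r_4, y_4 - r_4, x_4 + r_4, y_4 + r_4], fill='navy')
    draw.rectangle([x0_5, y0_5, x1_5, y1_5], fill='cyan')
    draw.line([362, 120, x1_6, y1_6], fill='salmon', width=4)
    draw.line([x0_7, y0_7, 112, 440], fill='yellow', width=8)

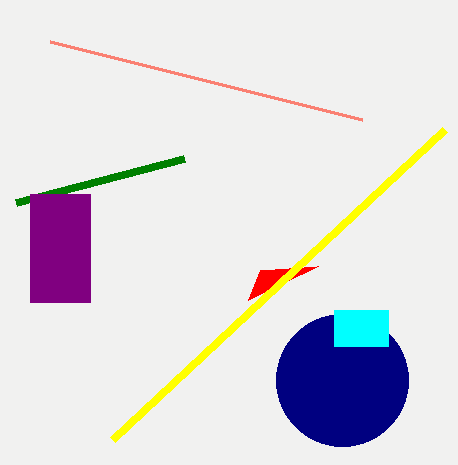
x1_1 = 184, y1_1 = 158, x1_2 = 260, y1_2 = 270, x0_3 = 30, y0_3 = 194, x1_3 = 90, y1_3 = 302, x_4 = 342, y_4 = 380, r_4 = 66, x0_5 = 334, y0_5 = 310, x1_5 = 388, y1_5 = 346, x1_6 = 50, y1_6 = 42, x0_7 = 444, y0_7 = 130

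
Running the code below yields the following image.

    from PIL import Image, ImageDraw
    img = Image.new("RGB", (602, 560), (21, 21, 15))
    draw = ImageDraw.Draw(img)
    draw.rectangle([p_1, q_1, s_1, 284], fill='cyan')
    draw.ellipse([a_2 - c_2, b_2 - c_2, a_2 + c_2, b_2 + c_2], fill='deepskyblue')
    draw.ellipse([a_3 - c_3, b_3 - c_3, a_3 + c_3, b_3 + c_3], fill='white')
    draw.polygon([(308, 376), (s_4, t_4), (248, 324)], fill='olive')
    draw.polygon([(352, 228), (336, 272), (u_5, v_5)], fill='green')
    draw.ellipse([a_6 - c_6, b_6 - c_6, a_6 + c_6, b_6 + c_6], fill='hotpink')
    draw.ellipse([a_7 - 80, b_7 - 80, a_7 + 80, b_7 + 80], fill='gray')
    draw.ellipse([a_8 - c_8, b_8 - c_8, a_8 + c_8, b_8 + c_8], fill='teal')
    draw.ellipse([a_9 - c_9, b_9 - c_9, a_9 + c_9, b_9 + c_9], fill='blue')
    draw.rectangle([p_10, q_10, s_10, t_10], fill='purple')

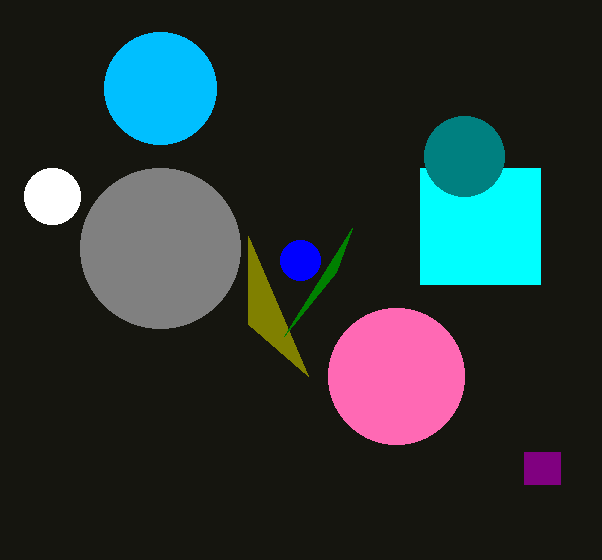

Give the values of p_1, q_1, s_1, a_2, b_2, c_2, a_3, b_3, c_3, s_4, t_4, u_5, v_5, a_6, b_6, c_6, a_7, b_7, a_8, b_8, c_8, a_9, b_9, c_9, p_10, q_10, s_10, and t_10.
p_1 = 420; q_1 = 168; s_1 = 540; a_2 = 160; b_2 = 88; c_2 = 56; a_3 = 52; b_3 = 196; c_3 = 28; s_4 = 248; t_4 = 236; u_5 = 284; v_5 = 336; a_6 = 396; b_6 = 376; c_6 = 68; a_7 = 160; b_7 = 248; a_8 = 464; b_8 = 156; c_8 = 40; a_9 = 300; b_9 = 260; c_9 = 20; p_10 = 524; q_10 = 452; s_10 = 560; t_10 = 484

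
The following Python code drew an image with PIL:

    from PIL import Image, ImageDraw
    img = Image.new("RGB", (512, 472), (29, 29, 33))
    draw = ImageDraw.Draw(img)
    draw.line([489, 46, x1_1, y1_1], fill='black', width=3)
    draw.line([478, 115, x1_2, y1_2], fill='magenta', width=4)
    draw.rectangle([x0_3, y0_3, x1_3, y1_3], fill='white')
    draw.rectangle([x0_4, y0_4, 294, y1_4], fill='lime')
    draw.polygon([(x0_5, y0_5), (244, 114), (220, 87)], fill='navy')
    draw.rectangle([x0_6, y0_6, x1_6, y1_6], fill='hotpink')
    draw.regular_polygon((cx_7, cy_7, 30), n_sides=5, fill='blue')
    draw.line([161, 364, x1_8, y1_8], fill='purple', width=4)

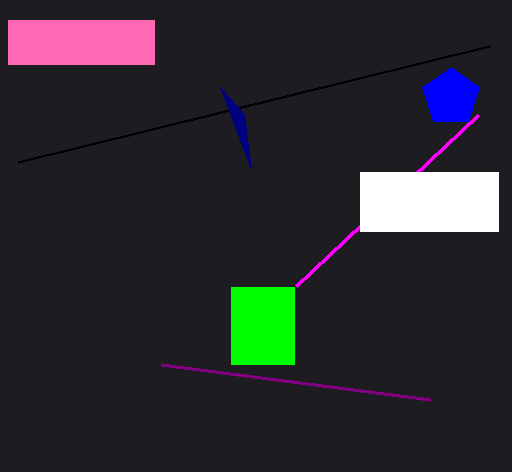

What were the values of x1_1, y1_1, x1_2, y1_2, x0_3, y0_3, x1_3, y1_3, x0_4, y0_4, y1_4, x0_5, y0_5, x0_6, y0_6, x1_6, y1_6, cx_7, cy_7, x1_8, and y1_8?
x1_1 = 18, y1_1 = 162, x1_2 = 296, y1_2 = 286, x0_3 = 360, y0_3 = 172, x1_3 = 498, y1_3 = 231, x0_4 = 231, y0_4 = 287, y1_4 = 364, x0_5 = 251, y0_5 = 169, x0_6 = 8, y0_6 = 20, x1_6 = 154, y1_6 = 64, cx_7 = 451, cy_7 = 97, x1_8 = 430, y1_8 = 399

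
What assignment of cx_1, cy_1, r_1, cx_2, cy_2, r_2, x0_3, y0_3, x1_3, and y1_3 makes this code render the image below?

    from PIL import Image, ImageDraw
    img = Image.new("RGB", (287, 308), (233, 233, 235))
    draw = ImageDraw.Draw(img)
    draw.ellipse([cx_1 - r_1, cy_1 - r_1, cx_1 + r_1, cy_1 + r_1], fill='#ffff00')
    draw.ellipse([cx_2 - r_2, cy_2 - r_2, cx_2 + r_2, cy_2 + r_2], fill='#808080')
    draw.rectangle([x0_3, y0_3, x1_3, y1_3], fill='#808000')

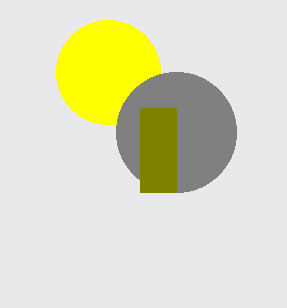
cx_1 = 108; cy_1 = 72; r_1 = 52; cx_2 = 176; cy_2 = 132; r_2 = 60; x0_3 = 140; y0_3 = 108; x1_3 = 176; y1_3 = 192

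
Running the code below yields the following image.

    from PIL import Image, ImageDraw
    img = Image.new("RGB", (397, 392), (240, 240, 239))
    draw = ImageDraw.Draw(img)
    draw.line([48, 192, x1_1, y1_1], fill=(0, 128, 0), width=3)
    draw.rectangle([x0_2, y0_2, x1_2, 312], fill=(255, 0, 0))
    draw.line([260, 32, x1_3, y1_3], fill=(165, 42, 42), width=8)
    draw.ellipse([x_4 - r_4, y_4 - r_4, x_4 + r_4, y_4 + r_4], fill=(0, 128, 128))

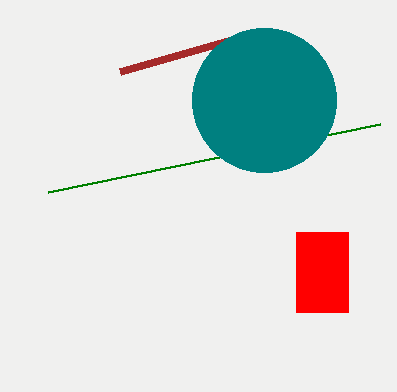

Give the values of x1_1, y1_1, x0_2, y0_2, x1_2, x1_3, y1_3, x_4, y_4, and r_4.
x1_1 = 380
y1_1 = 124
x0_2 = 296
y0_2 = 232
x1_2 = 348
x1_3 = 120
y1_3 = 72
x_4 = 264
y_4 = 100
r_4 = 72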